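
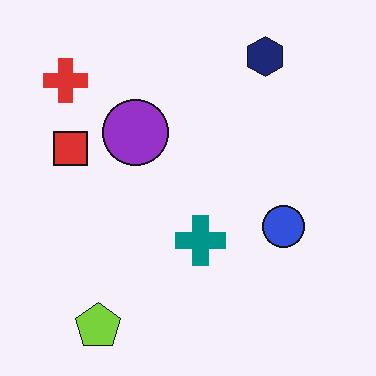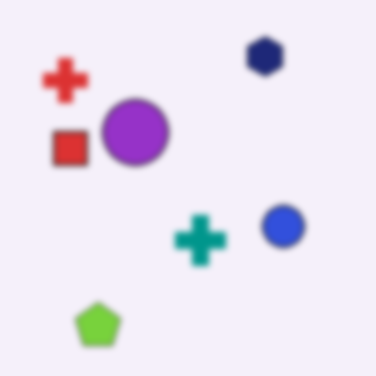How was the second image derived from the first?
It was noticeably gaussian-blurred.

Shape edges and outlines are uniformly softened across the whole image.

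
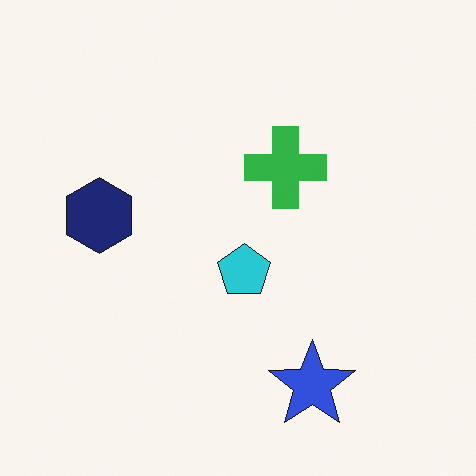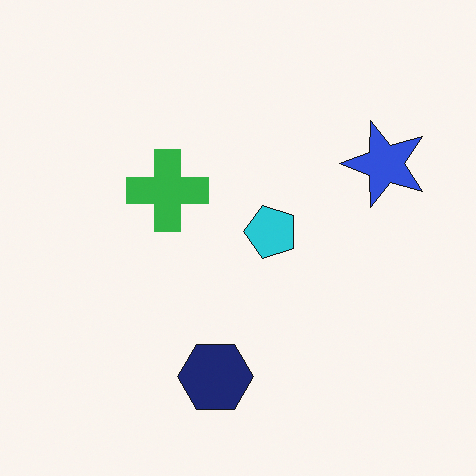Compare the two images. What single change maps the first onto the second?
It was rotated 90° counter-clockwise.

The blue star sits in the bottom of the first image and the right of the second — consistent with a whole-image 90° counter-clockwise rotation.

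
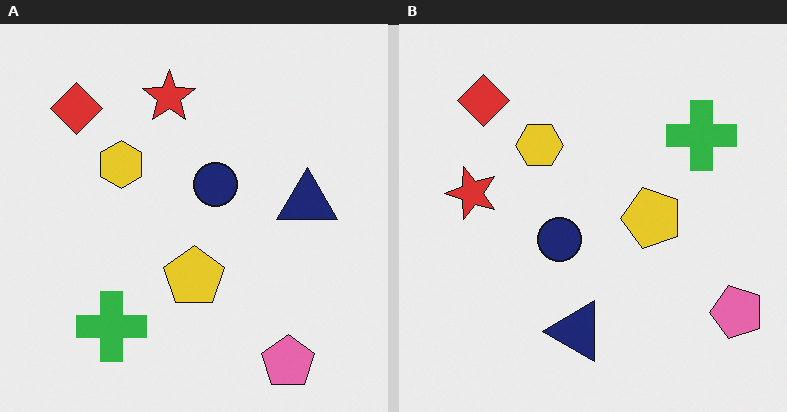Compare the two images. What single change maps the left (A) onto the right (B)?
The right (B) image is the left (A) transposed (reflected across the top-left ↔ bottom-right diagonal).

Shapes have swapped their row and column positions — what was in the top-right is now in the bottom-left — a diagonal reflection.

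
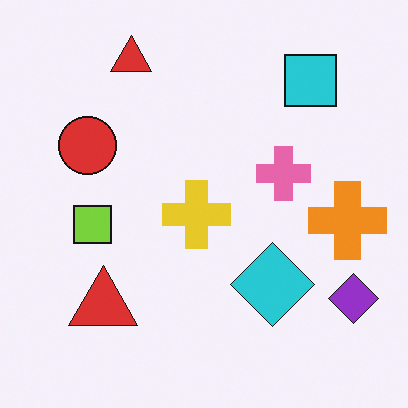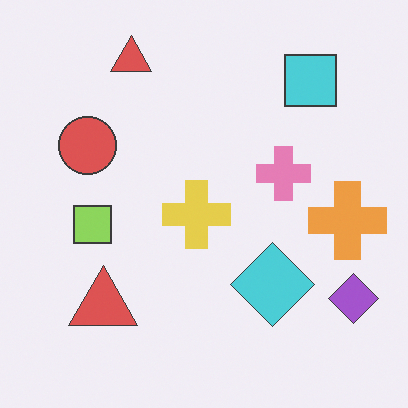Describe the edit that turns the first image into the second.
Given slightly reduced contrast.

Tones are pushed toward mid-grey across the whole image — a global contrast change.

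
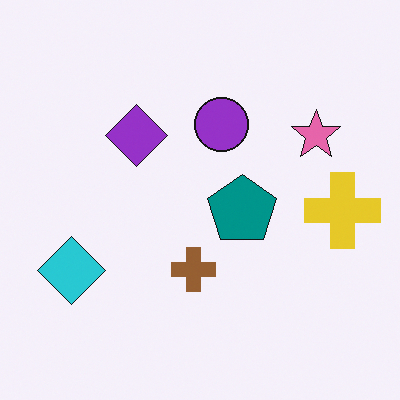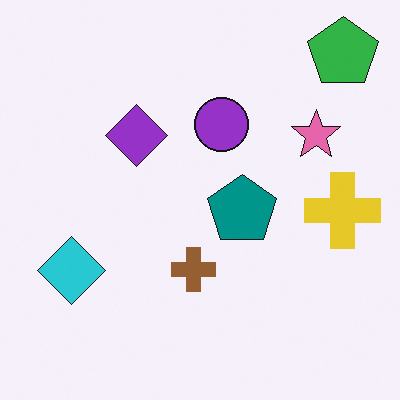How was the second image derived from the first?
This is the original image overlaid with an additional green pentagon.

A green pentagon appears in the second image that is absent from the first.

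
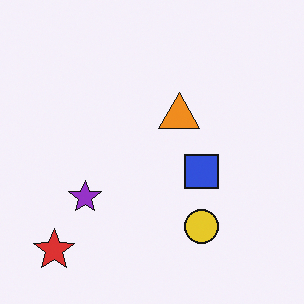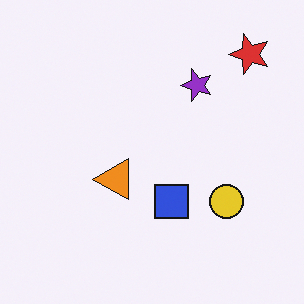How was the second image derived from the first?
The image was transposed (reflected across the top-left ↔ bottom-right diagonal).

Shapes have swapped their row and column positions — what was in the top-right is now in the bottom-left — a diagonal reflection.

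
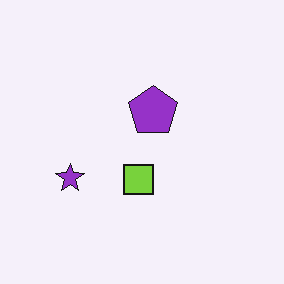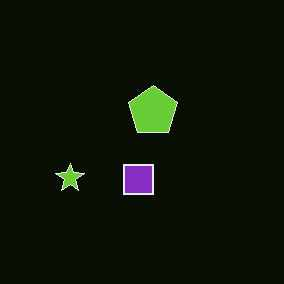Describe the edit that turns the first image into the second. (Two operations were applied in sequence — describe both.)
The second image is the first color-inverted (negative), then given moderate JPEG compression.

The light background has become dark and every shape's color is its complement — a photographic negative. Blocky 8×8 compression artifacts appear around shape edges and the flat background shows ringing — characteristic JPEG degradation.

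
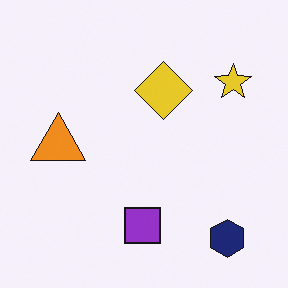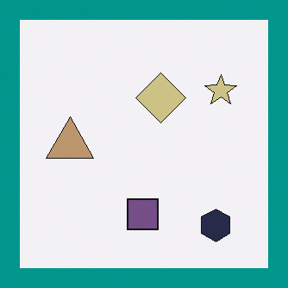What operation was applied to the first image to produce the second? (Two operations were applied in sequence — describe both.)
The transformation is: heavily desaturated, then framed with a teal border.

All colors are more muted and greyish — a global saturation change. A solid teal frame runs around the edge of the second image, with the content slightly shrunk inside it.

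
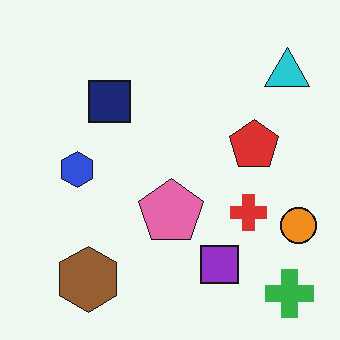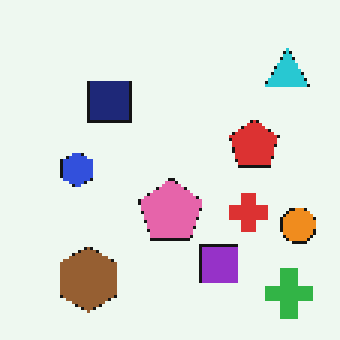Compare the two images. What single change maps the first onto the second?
It was mildly pixelated.

Shapes are reduced to large square blocks; fine edges and outlines are lost — a downscale-then-upscale (mosaic) effect.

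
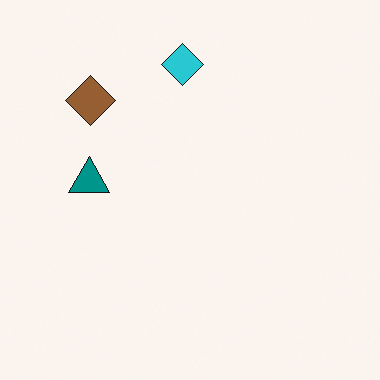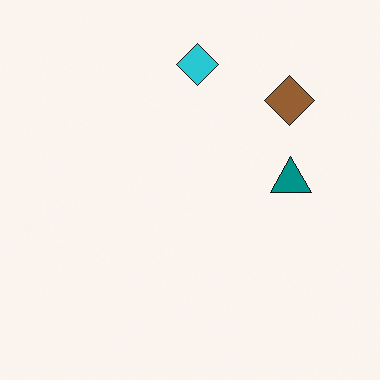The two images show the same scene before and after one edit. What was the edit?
This is the original image flipped horizontally (left ↔ right).

The teal triangle is in the left of the first image and the right of the second — shapes on opposite sides of the vertical midline have swapped in a mirror flip.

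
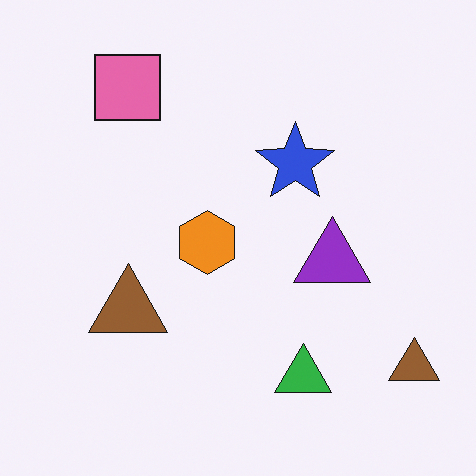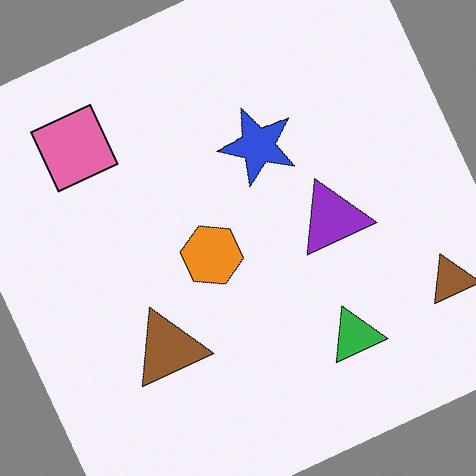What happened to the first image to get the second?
This is the original image rotated counter-clockwise by a moderate amount.

Every shape is tilted by the same angle and the image corners show triangular fill wedges — a whole-image rotation by a non-right angle.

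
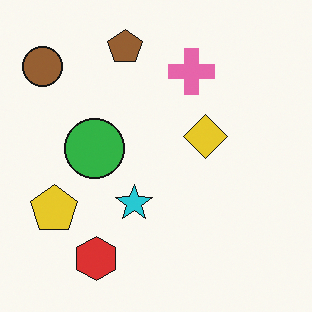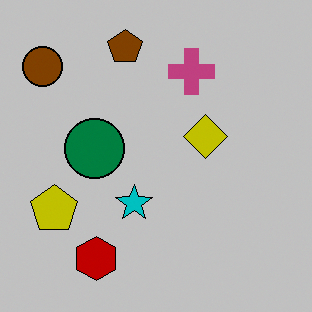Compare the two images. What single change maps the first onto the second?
Aggressively posterized.

Each flat color has snapped to a coarser quantized level — most visibly, the near-white background has dropped to a flat grey.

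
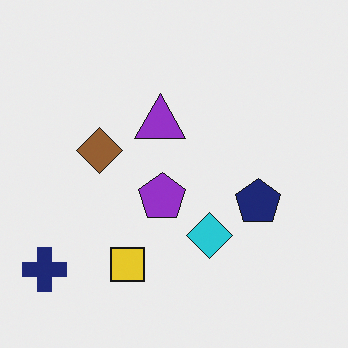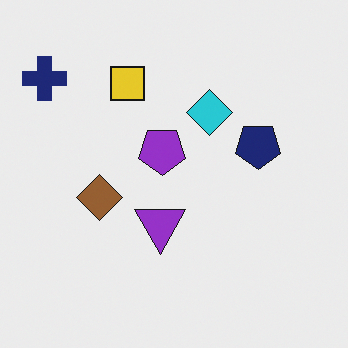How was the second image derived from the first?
The transformation is: flipped vertically (top ↔ bottom).

The navy cross is in the bottom-left of the first image and the top-left of the second — shapes on opposite sides of the horizontal midline have swapped in a mirror flip.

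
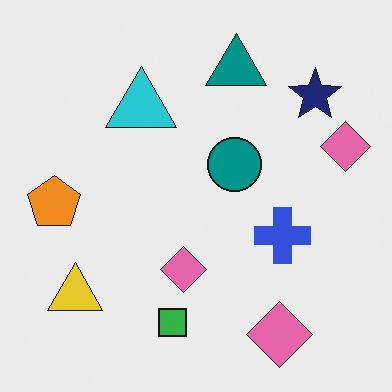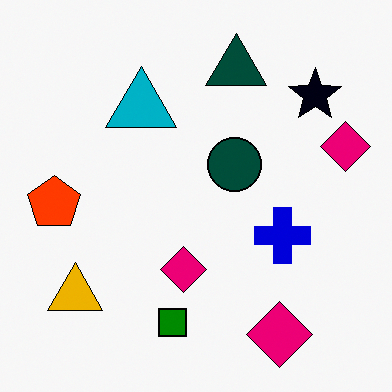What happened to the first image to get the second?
The image was given much higher contrast.

Tones are pushed away from mid-grey across the whole image — a global contrast change.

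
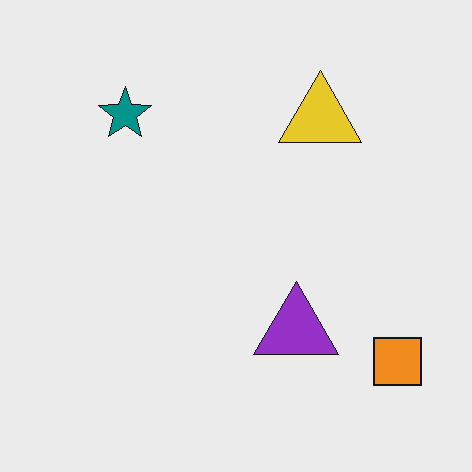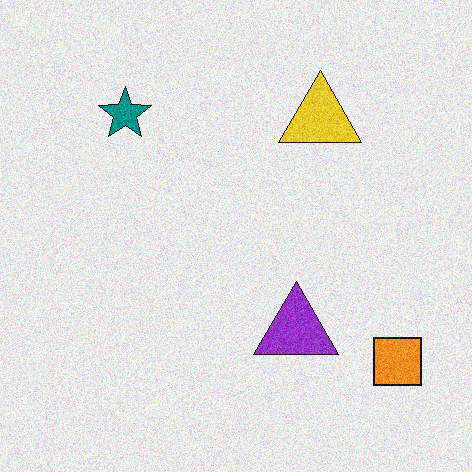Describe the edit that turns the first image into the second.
The image was degraded with visible gaussian noise.

Random speckle covers the whole image, including the flat background.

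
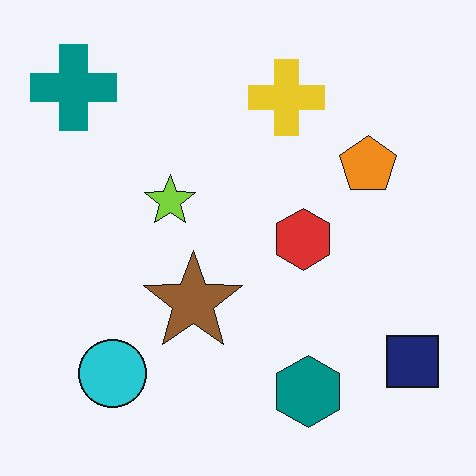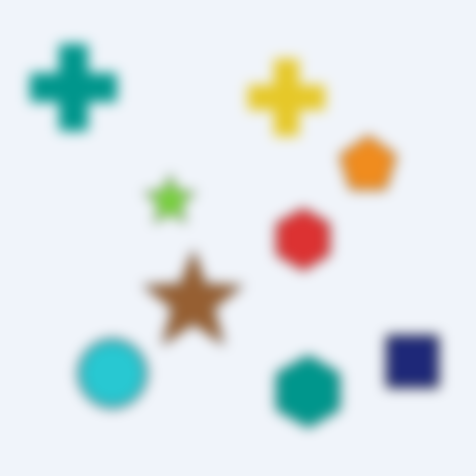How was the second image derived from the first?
It was strongly gaussian-blurred.

Shape edges and outlines are uniformly softened across the whole image.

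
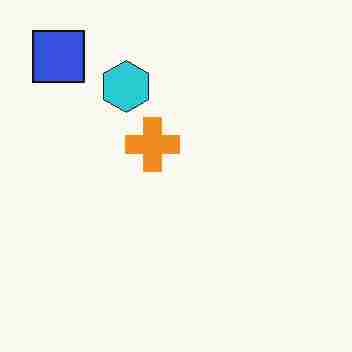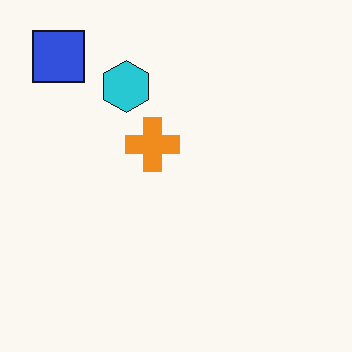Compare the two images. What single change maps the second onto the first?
This is the original image heavily JPEG-compressed with obvious blocking artifacts.

Blocky 8×8 compression artifacts appear around shape edges and the flat background shows ringing — characteristic JPEG degradation.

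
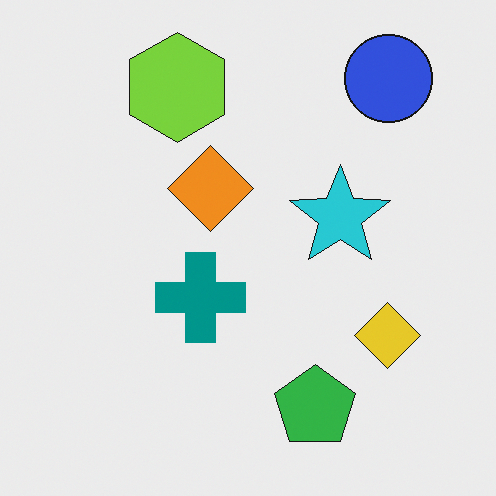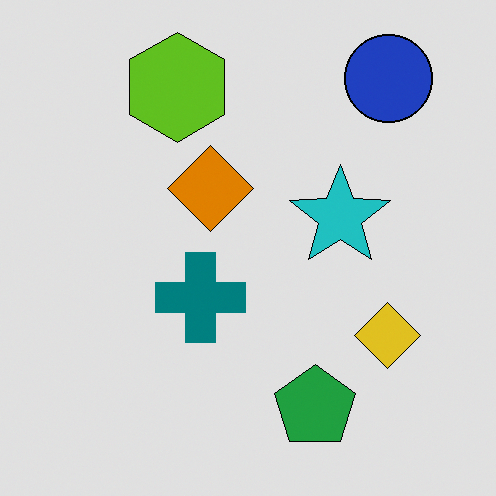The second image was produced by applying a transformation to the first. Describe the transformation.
This is the original image posterized to a reduced palette.

Each flat color has snapped to a coarser quantized level — most visibly, the near-white background has dropped to a flat grey.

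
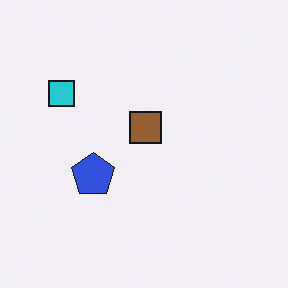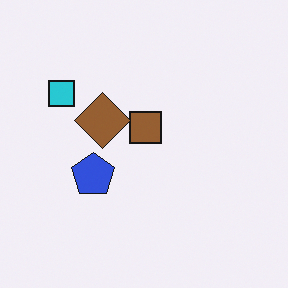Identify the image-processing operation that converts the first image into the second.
This is the original image overlaid with an additional brown diamond.

A brown diamond appears in the second image that is absent from the first.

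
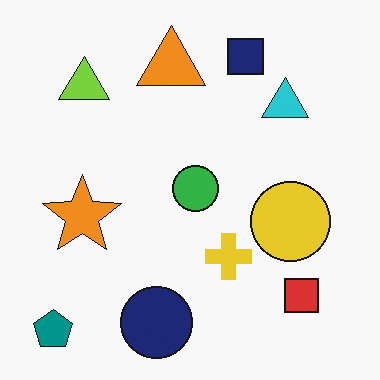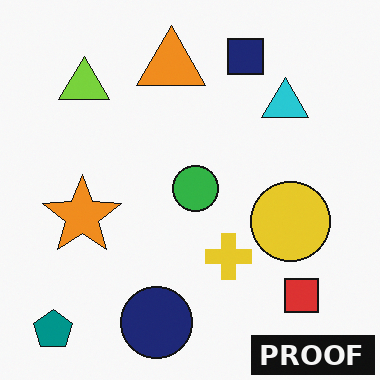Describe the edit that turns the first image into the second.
It was watermarked with the text "PROOF" in the lower-right corner.

A dark label reading "PROOF" appears in the lower-right corner.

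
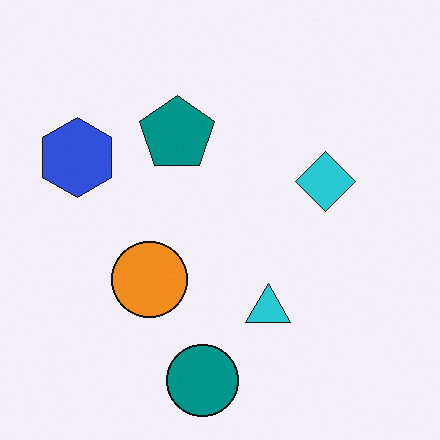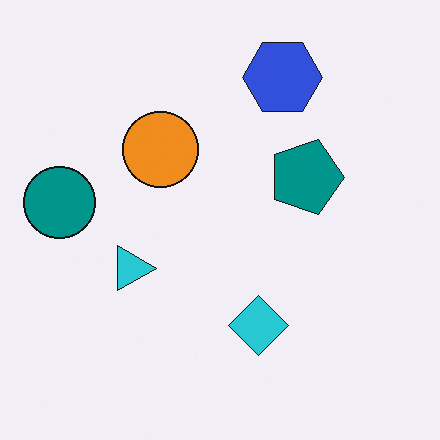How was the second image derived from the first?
It was rotated 90° clockwise.

The teal circle sits in the bottom of the first image and the left of the second — consistent with a whole-image 90° clockwise rotation.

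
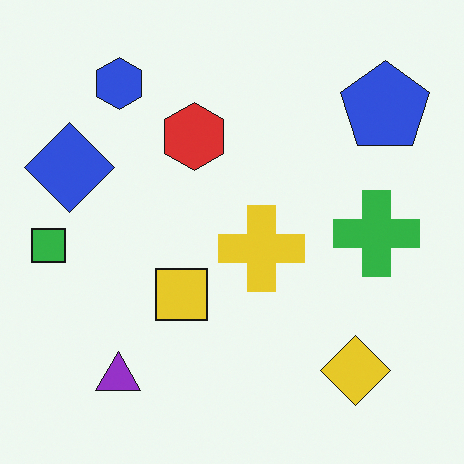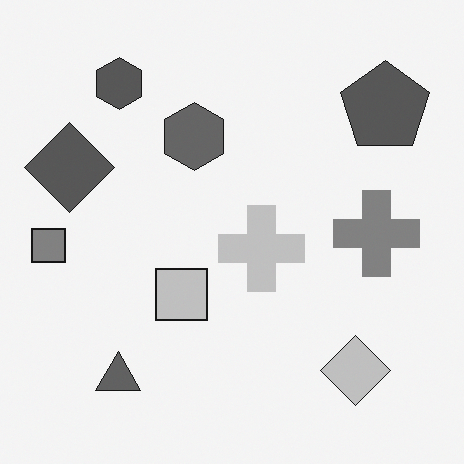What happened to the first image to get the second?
This is the original image converted to grayscale.

All color is removed — every shape is now a shade of grey.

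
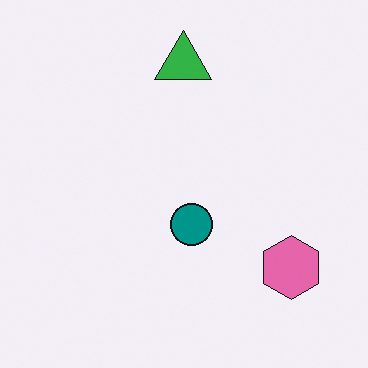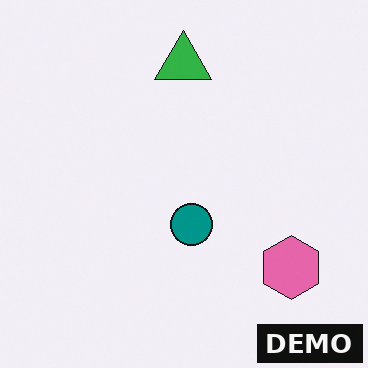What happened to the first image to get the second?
Watermarked with the text "DEMO" in the lower-right corner.

A dark label reading "DEMO" appears in the lower-right corner.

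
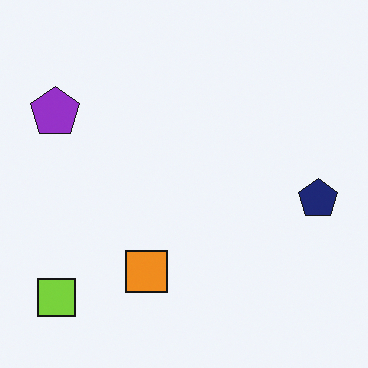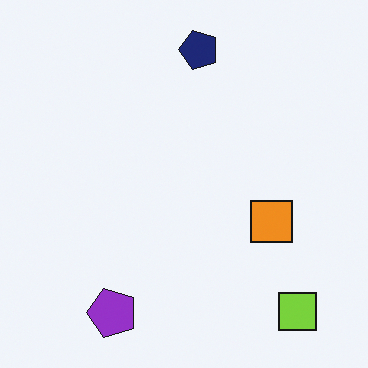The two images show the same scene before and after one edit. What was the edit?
The transformation is: rotated 90° counter-clockwise.

The lime square sits in the bottom-left of the first image and the bottom-right of the second — consistent with a whole-image 90° counter-clockwise rotation.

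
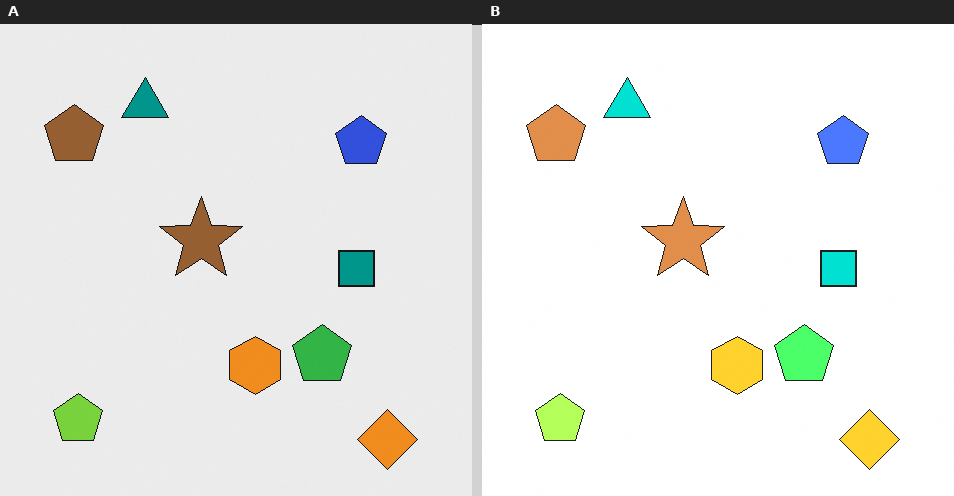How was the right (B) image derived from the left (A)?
Brightened a lot.

Every pixel — background and shapes alike — is uniformly brightened.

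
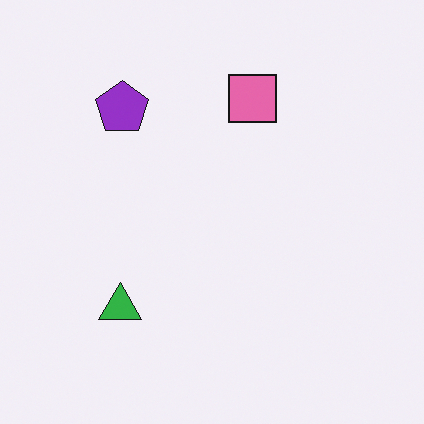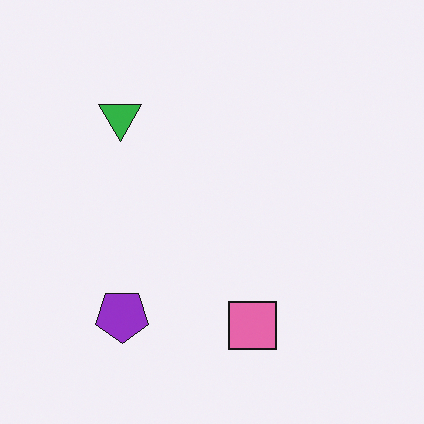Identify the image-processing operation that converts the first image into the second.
The second image is the first flipped vertically (top ↔ bottom).

The pink square is in the top of the first image and the bottom of the second — shapes on opposite sides of the horizontal midline have swapped in a mirror flip.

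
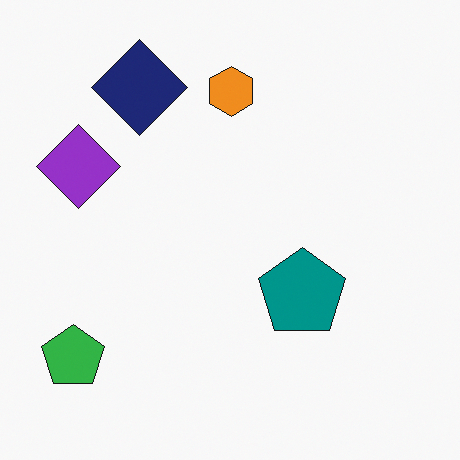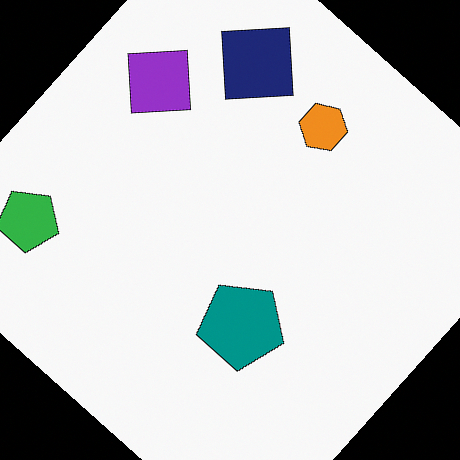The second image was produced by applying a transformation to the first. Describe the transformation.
The image was rotated clockwise by a large amount — several tens of degrees.

Every shape is tilted by the same angle and the image corners show triangular fill wedges — a whole-image rotation by a non-right angle.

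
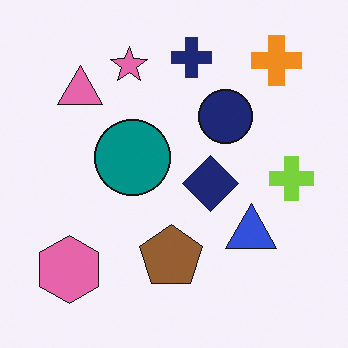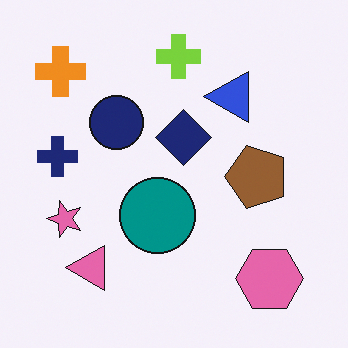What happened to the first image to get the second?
The second image is the first rotated 90° counter-clockwise.

The orange cross sits in the top-right of the first image and the top-left of the second — consistent with a whole-image 90° counter-clockwise rotation.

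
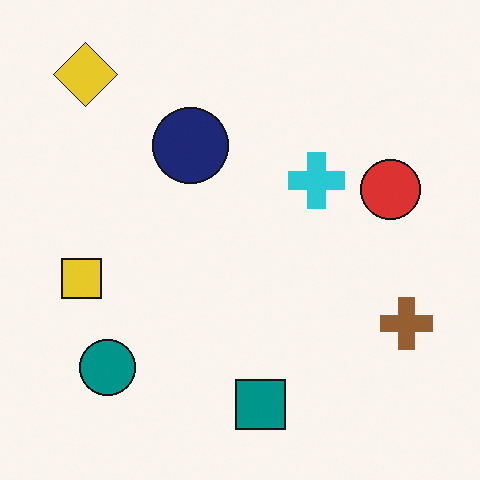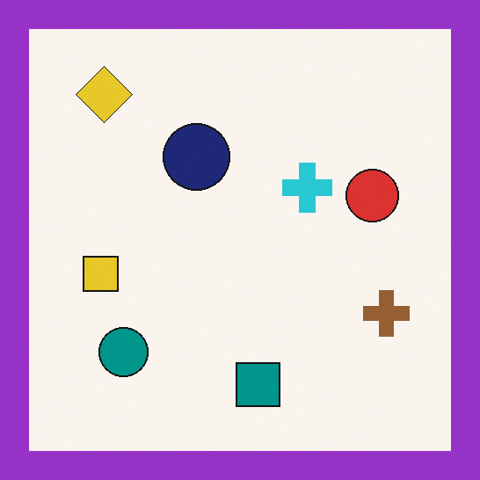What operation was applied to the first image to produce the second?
The image was framed with a purple border.

A solid purple frame runs around the edge of the second image, with the content slightly shrunk inside it.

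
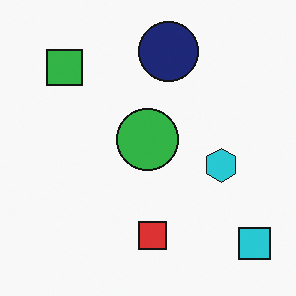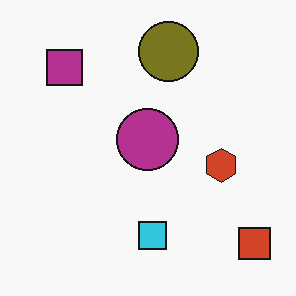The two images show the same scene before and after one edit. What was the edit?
This is the original image hue-shifted through roughly half the color wheel.

Every shape's color has rotated by the same amount around the hue wheel — a uniform hue shift.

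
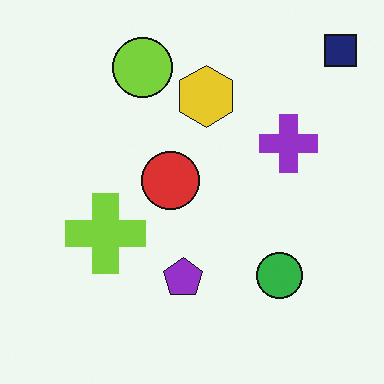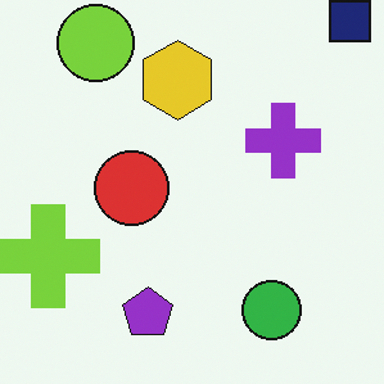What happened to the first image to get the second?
Cropped to a modestly smaller region and rescaled.

The visible shapes are larger and the field of view is narrower; shapes near the original edges may be partly or wholly outside the frame — a crop-and-rescale.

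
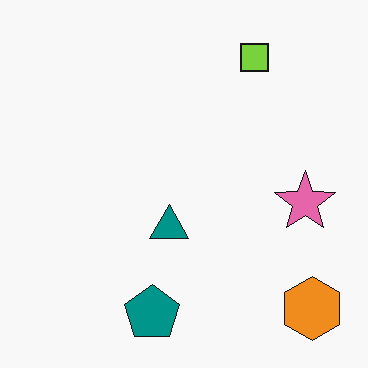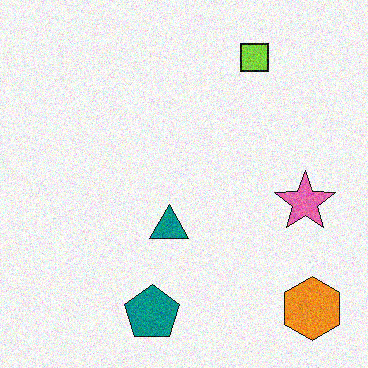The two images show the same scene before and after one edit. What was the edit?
The transformation is: degraded with moderate additive noise.

Random speckle covers the whole image, including the flat background.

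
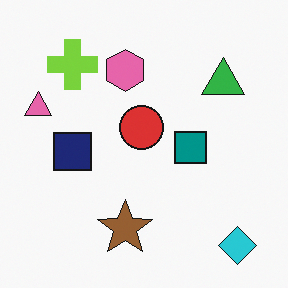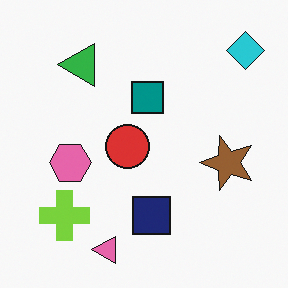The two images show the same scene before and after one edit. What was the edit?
The second image is the first rotated 90° counter-clockwise.

The cyan diamond sits in the bottom-right of the first image and the top-right of the second — consistent with a whole-image 90° counter-clockwise rotation.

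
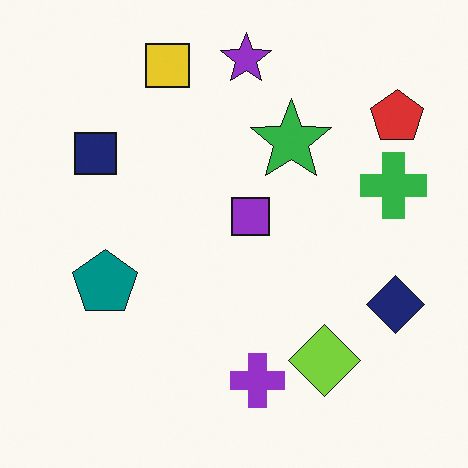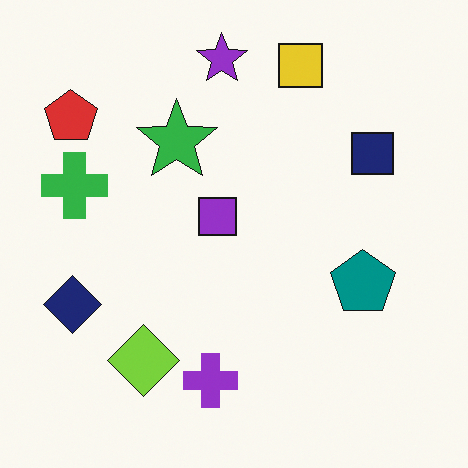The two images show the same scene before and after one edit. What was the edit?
Flipped horizontally (left ↔ right).

The red pentagon is in the top-right of the first image and the top-left of the second — shapes on opposite sides of the vertical midline have swapped in a mirror flip.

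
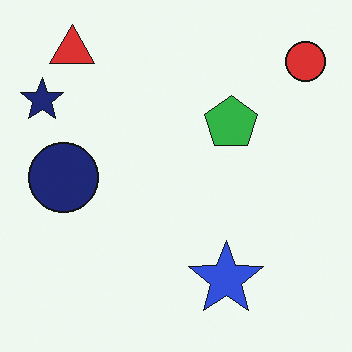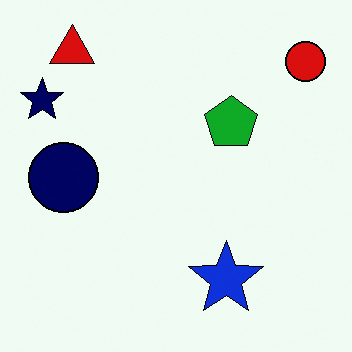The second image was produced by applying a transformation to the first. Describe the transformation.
It was given slightly increased contrast.

Tones are pushed away from mid-grey across the whole image — a global contrast change.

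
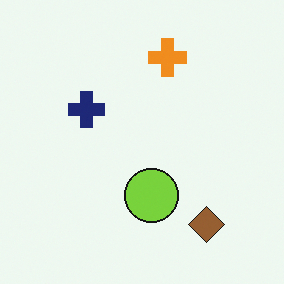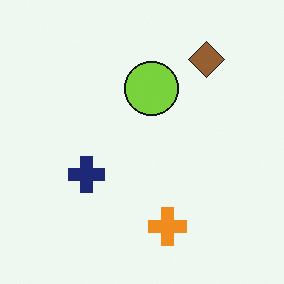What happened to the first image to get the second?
The second image is the first flipped vertically (top ↔ bottom).

The orange cross is in the top of the first image and the bottom of the second — shapes on opposite sides of the horizontal midline have swapped in a mirror flip.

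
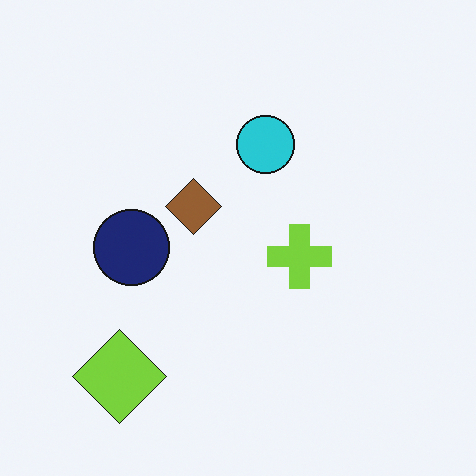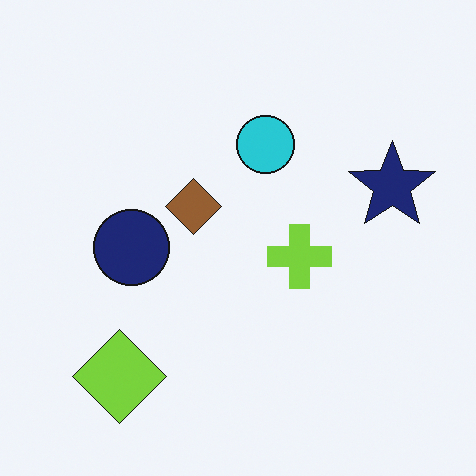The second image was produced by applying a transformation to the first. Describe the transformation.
Overlaid with an additional navy star.

A navy star appears in the second image that is absent from the first.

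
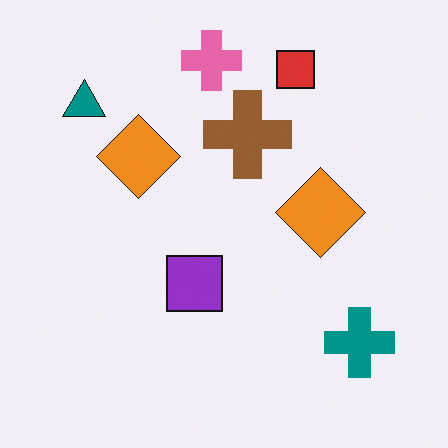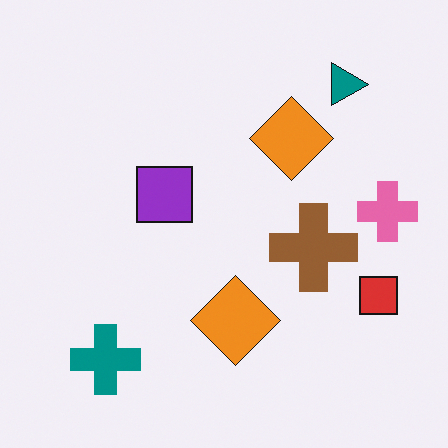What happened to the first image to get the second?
Rotated 90° clockwise.

The teal triangle sits in the top-left of the first image and the top-right of the second — consistent with a whole-image 90° clockwise rotation.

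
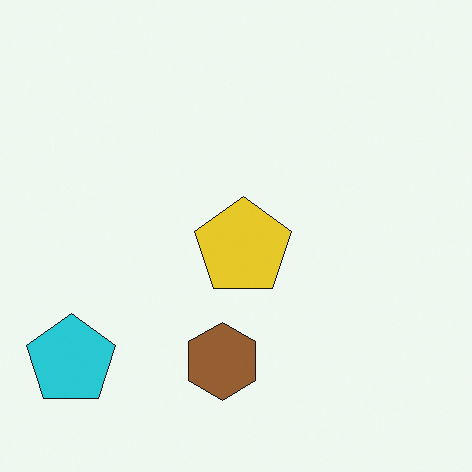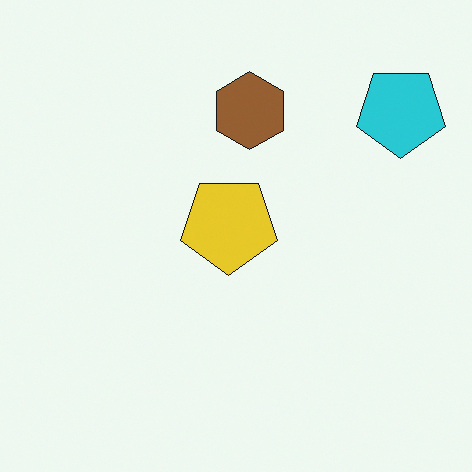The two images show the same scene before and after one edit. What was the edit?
The transformation is: rotated 180°.

The cyan pentagon sits in the bottom-left of the first image and the top-right of the second — consistent with a whole-image 180° rotation.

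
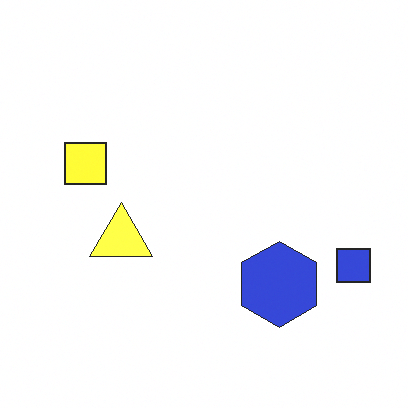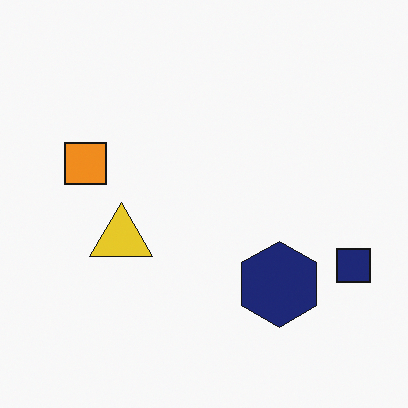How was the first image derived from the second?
This is the original image noticeably brightened.

Every pixel — background and shapes alike — is uniformly brightened.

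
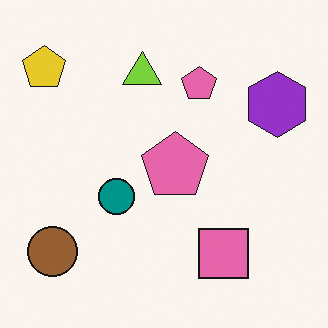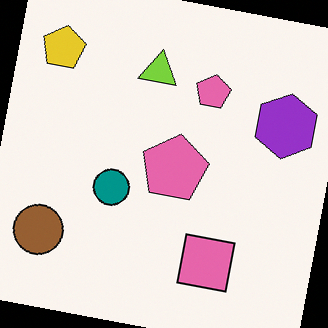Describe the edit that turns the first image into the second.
Rotated clockwise by a slight angle.

Every shape is tilted by the same angle and the image corners show triangular fill wedges — a whole-image rotation by a non-right angle.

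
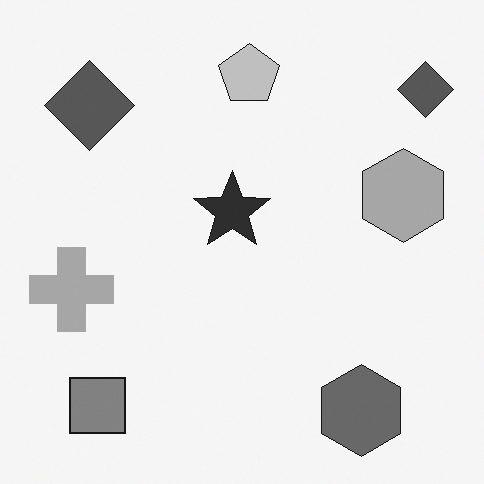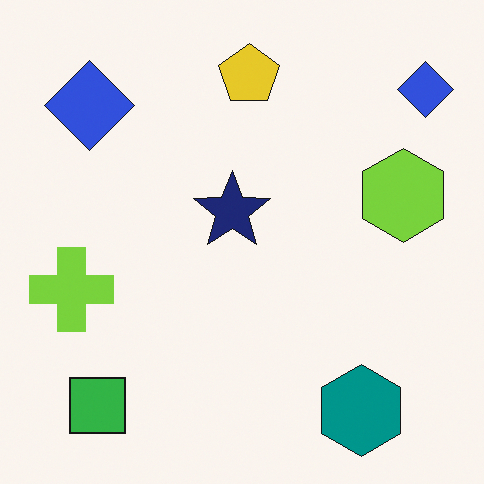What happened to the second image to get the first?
This is the original image converted to grayscale.

All color is removed — every shape is now a shade of grey.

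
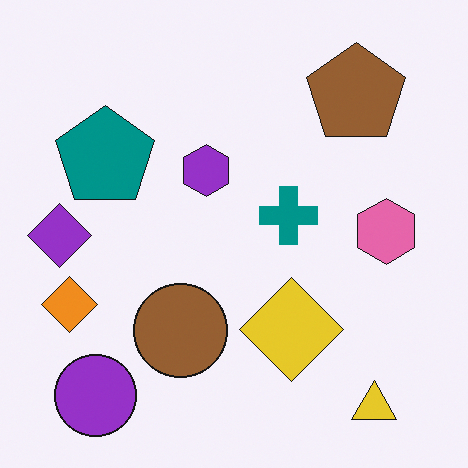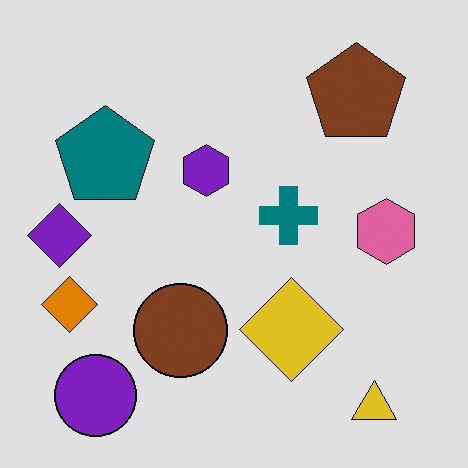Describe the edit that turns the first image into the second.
This is the original image posterized to a reduced palette.

Each flat color has snapped to a coarser quantized level — most visibly, the near-white background has dropped to a flat grey.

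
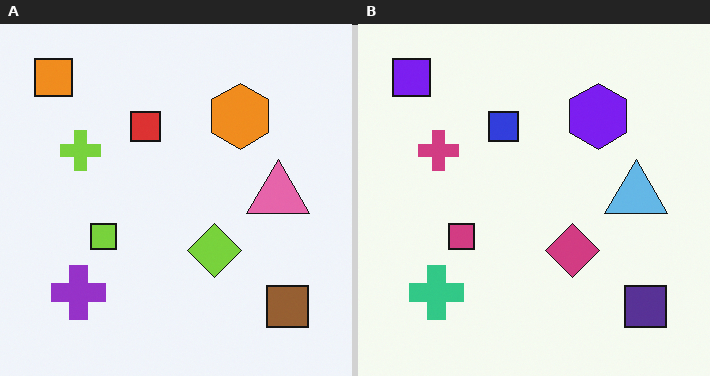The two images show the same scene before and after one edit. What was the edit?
The image was hue-shifted by a large amount.

Every shape's color has rotated by the same amount around the hue wheel — a uniform hue shift.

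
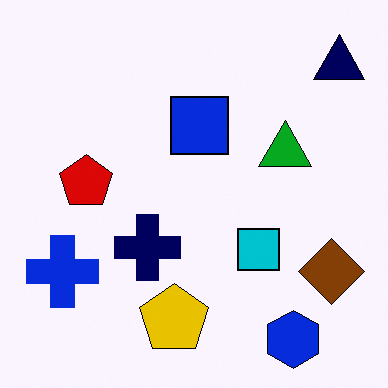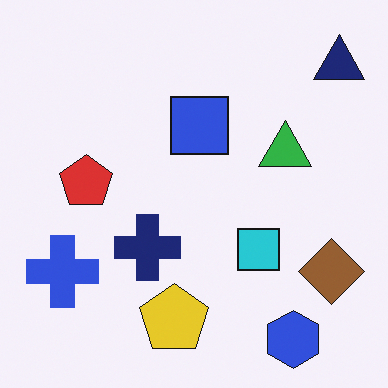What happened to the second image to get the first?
This is the original image given slightly increased contrast.

Tones are pushed away from mid-grey across the whole image — a global contrast change.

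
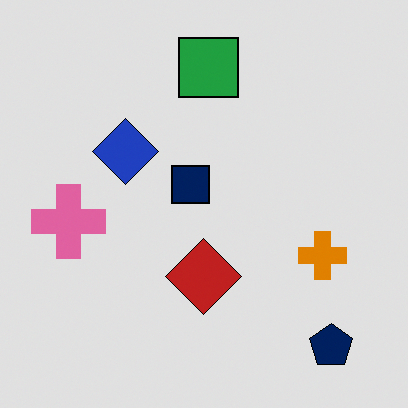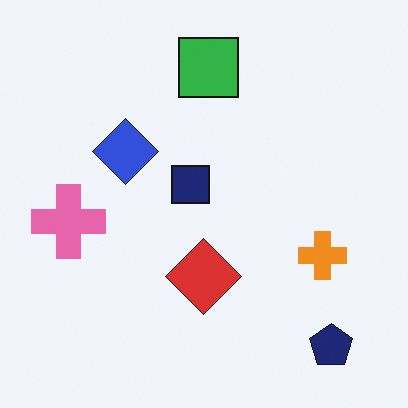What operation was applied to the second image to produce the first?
The first image is the second posterized to a reduced palette.

Each flat color has snapped to a coarser quantized level — most visibly, the near-white background has dropped to a flat grey.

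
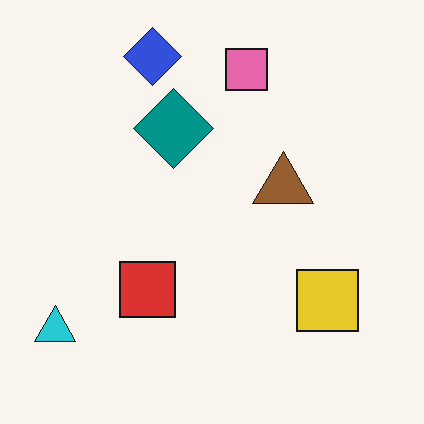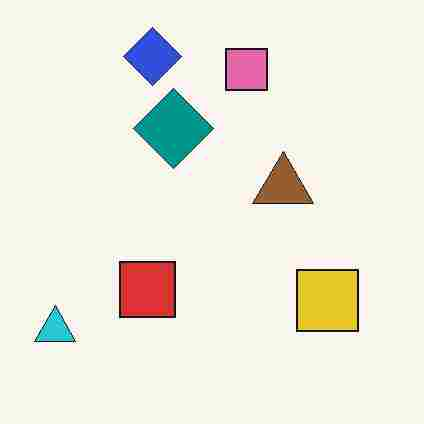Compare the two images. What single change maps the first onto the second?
This is the original image heavily JPEG-compressed with obvious blocking artifacts.

Blocky 8×8 compression artifacts appear around shape edges and the flat background shows ringing — characteristic JPEG degradation.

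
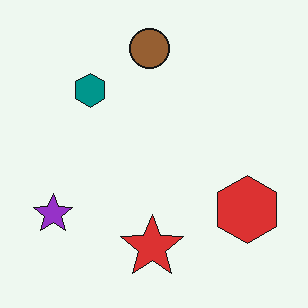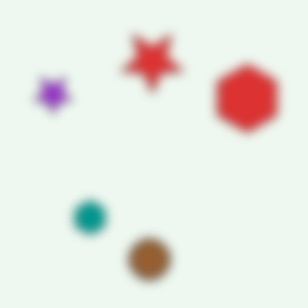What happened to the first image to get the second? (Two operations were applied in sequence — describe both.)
Strongly gaussian-blurred, then flipped vertically (top ↔ bottom).

Shape edges and outlines are uniformly softened across the whole image. The brown circle is in the top of the first image and the bottom of the second — shapes on opposite sides of the horizontal midline have swapped in a mirror flip.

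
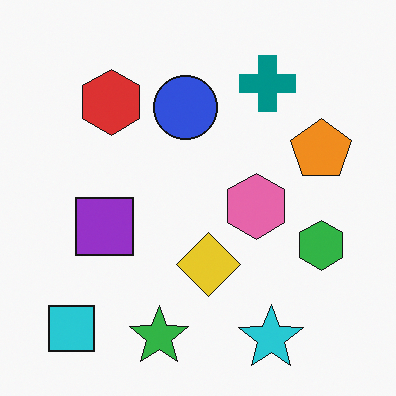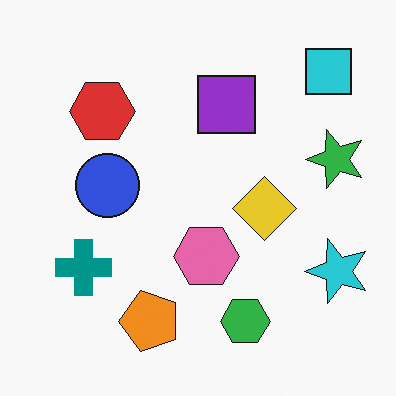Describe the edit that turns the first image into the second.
The transformation is: transposed (reflected across the top-left ↔ bottom-right diagonal).

Shapes have swapped their row and column positions — what was in the top-right is now in the bottom-left — a diagonal reflection.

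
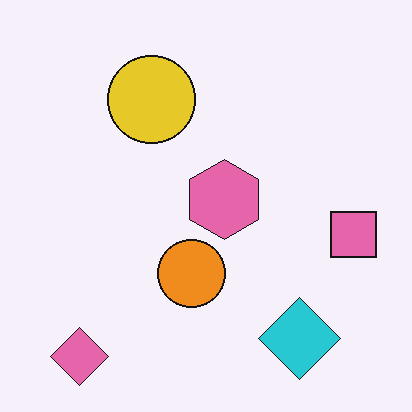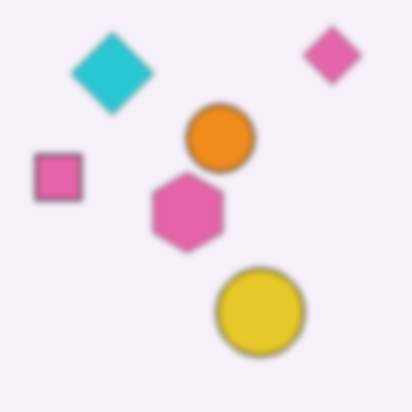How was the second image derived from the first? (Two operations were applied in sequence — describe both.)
This is the original image rotated 180°, then moderately blurred.

The pink diamond sits in the bottom-left of the first image and the top-right of the second — consistent with a whole-image 180° rotation. Shape edges and outlines are uniformly softened across the whole image.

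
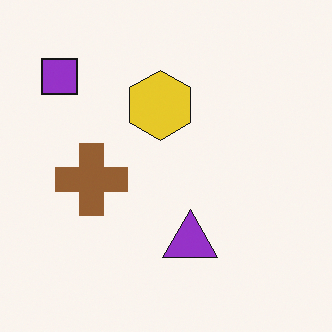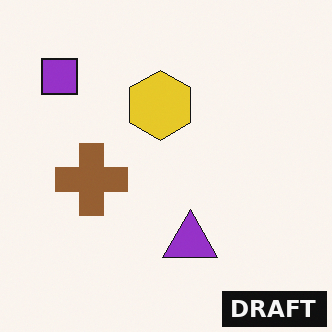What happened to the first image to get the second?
The image was watermarked with the text "DRAFT" in the lower-right corner.

A dark label reading "DRAFT" appears in the lower-right corner.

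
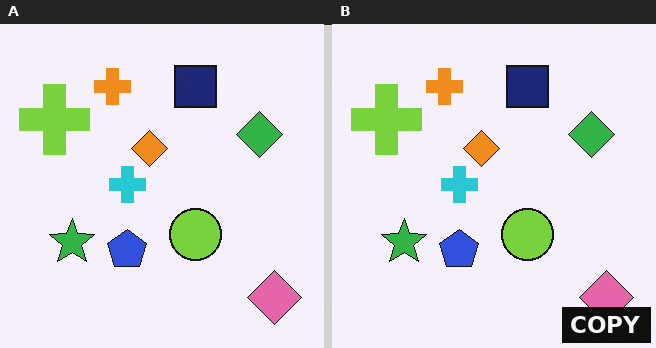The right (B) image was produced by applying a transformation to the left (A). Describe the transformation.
The transformation is: watermarked with the text "COPY" in the lower-right corner.

A dark label reading "COPY" appears in the lower-right corner.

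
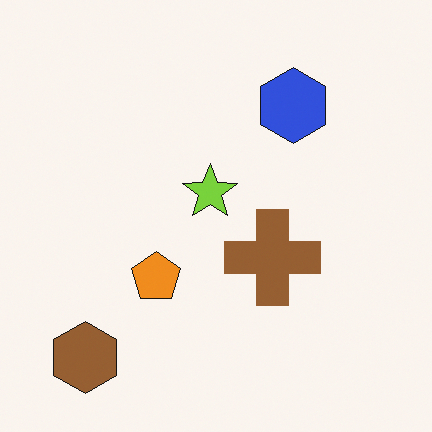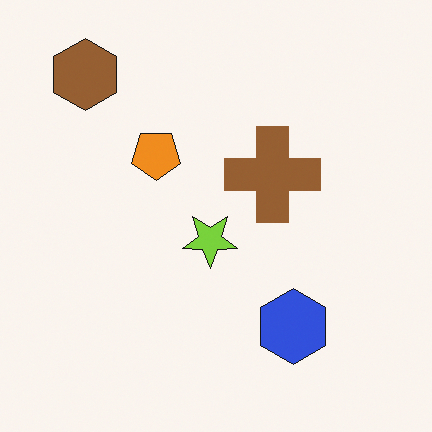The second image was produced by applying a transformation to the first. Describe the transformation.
This is the original image flipped vertically (top ↔ bottom).

The brown hexagon is in the bottom-left of the first image and the top-left of the second — shapes on opposite sides of the horizontal midline have swapped in a mirror flip.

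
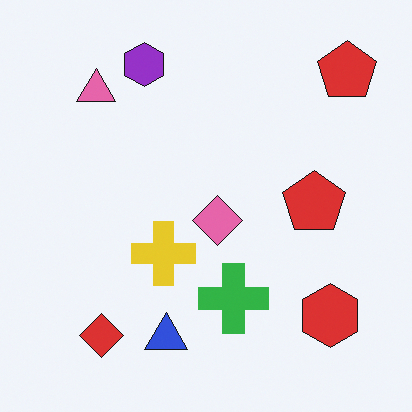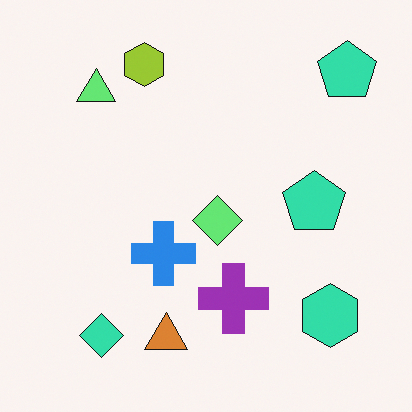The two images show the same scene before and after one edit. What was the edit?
The image was hue-shifted through roughly half the color wheel.

Every shape's color has rotated by the same amount around the hue wheel — a uniform hue shift.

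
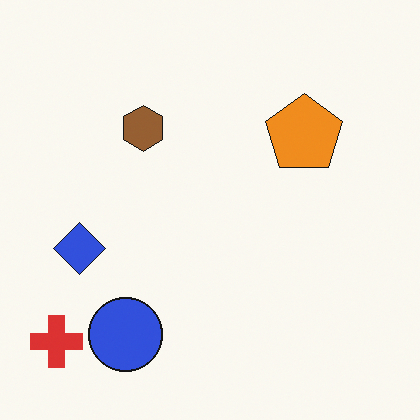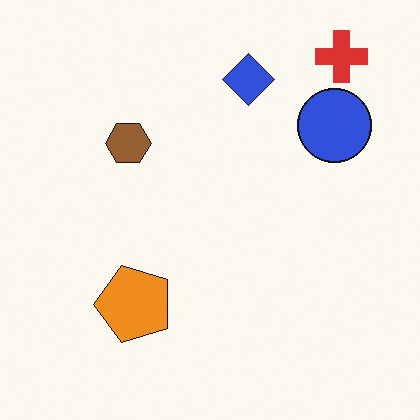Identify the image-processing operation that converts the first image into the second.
Transposed (reflected across the top-left ↔ bottom-right diagonal).

Shapes have swapped their row and column positions — what was in the top-right is now in the bottom-left — a diagonal reflection.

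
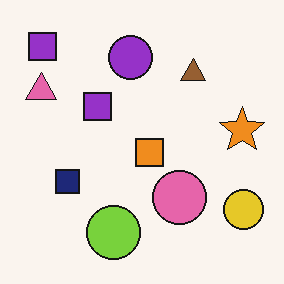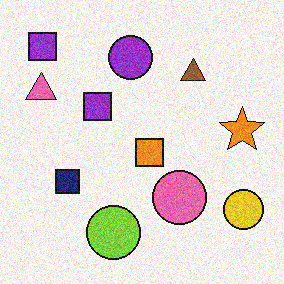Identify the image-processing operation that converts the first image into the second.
This is the original image degraded with moderate additive noise.

Random speckle covers the whole image, including the flat background.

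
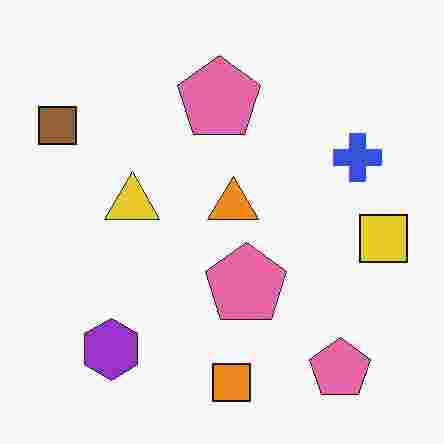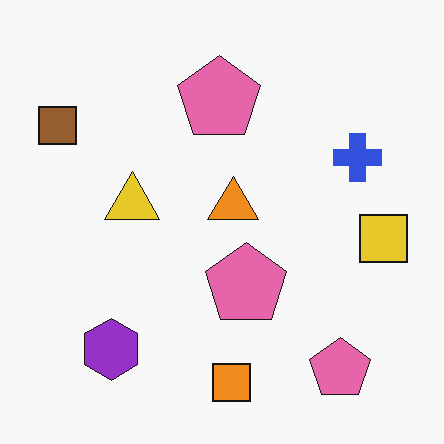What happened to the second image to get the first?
The first image is the second degraded with heavy JPEG compression.

Blocky 8×8 compression artifacts appear around shape edges and the flat background shows ringing — characteristic JPEG degradation.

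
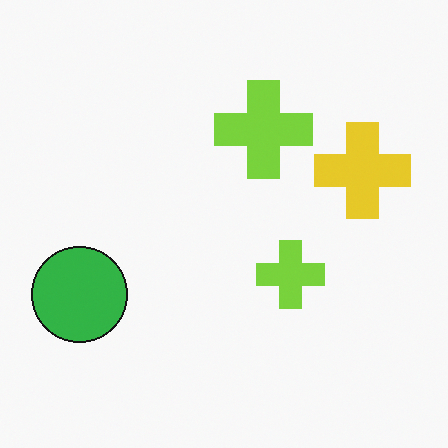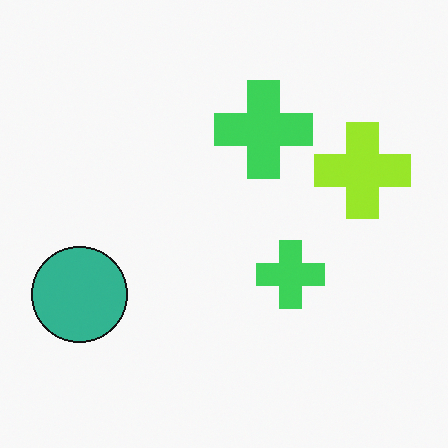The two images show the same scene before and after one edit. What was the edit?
The transformation is: hue-shifted by a small amount.

Every shape's color has rotated by the same amount around the hue wheel — a uniform hue shift.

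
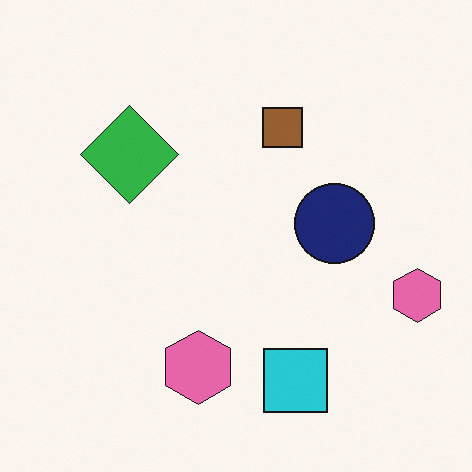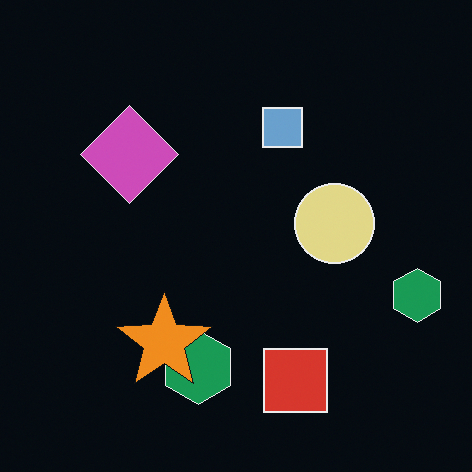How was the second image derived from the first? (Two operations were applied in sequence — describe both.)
The transformation is: color-inverted (negative), then overlaid with an additional orange star.

The light background has become dark and every shape's color is its complement — a photographic negative. An orange star appears in the second image that is absent from the first.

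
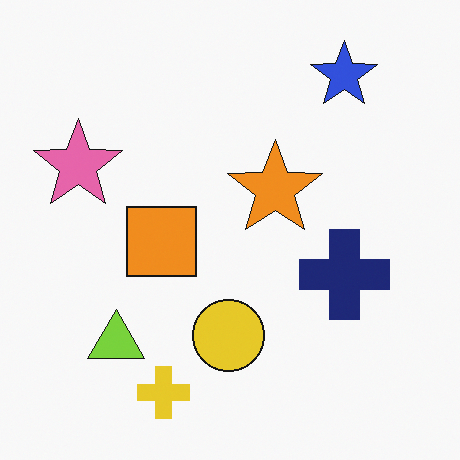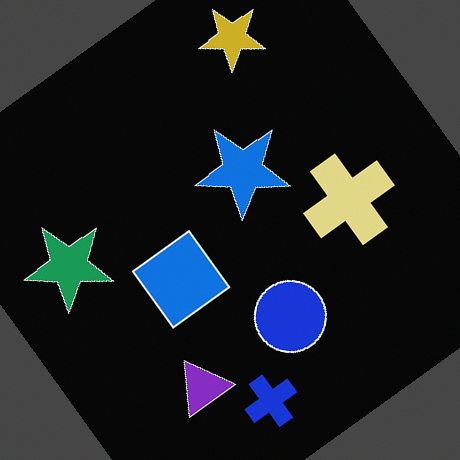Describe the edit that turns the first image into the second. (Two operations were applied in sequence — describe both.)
The second image is the first color-inverted (negative), then rotated counter-clockwise by a large amount — several tens of degrees.

The light background has become dark and every shape's color is its complement — a photographic negative. Every shape is tilted by the same angle and the image corners show triangular fill wedges — a whole-image rotation by a non-right angle.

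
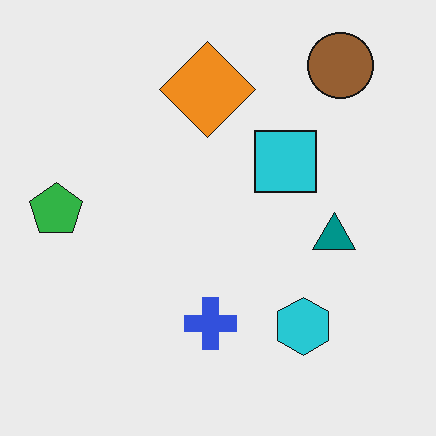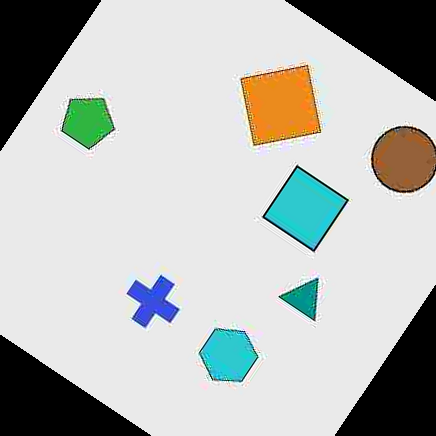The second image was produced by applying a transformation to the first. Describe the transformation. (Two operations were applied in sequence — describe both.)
The image was heavily JPEG-compressed with obvious blocking artifacts, then rotated clockwise by a large amount — several tens of degrees.

Blocky 8×8 compression artifacts appear around shape edges and the flat background shows ringing — characteristic JPEG degradation. Every shape is tilted by the same angle and the image corners show triangular fill wedges — a whole-image rotation by a non-right angle.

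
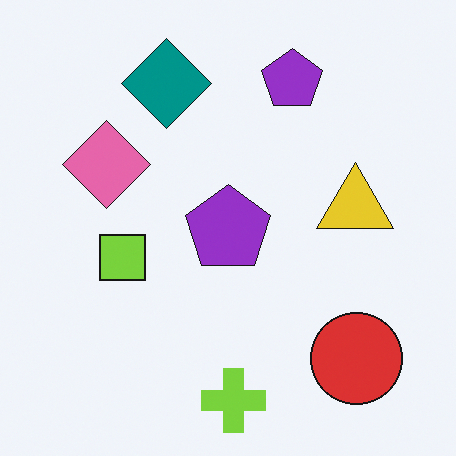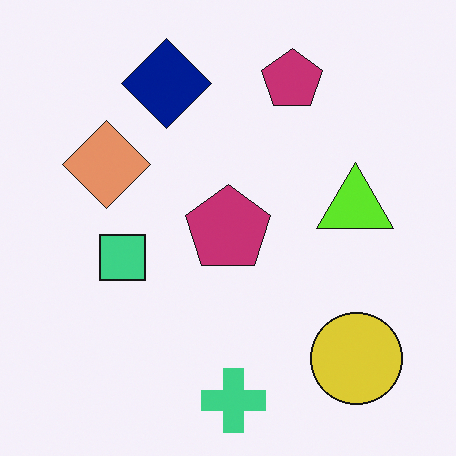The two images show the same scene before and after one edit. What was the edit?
This is the original image hue-shifted slightly.

Every shape's color has rotated by the same amount around the hue wheel — a uniform hue shift.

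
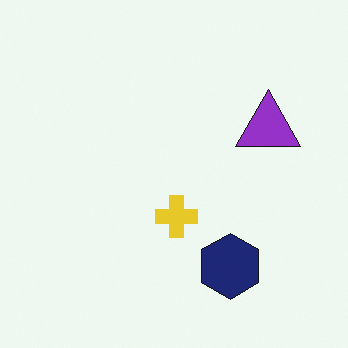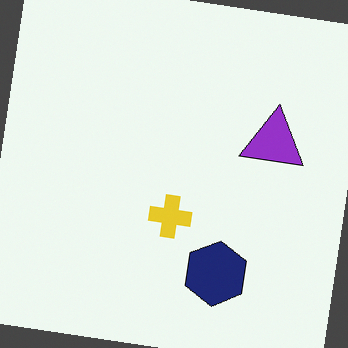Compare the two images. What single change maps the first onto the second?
Rotated clockwise by a few degrees.

Every shape is tilted by the same angle and the image corners show triangular fill wedges — a whole-image rotation by a non-right angle.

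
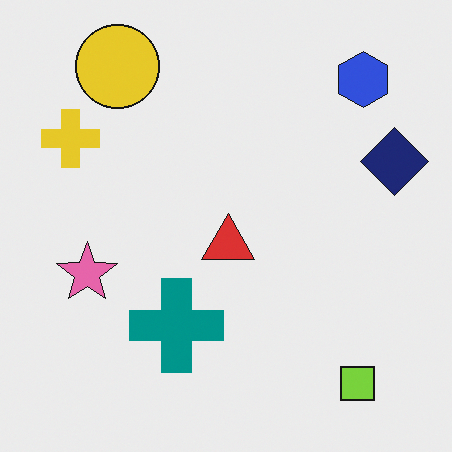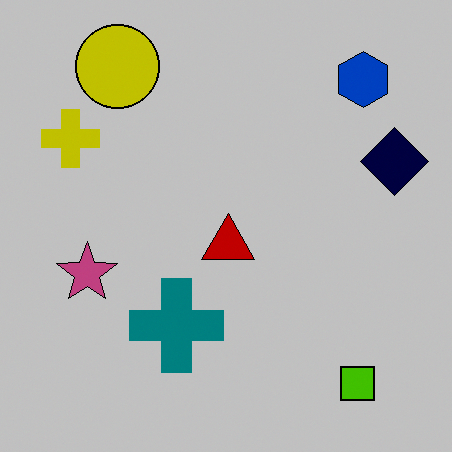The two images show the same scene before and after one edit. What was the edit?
The second image is the first aggressively posterized.

Each flat color has snapped to a coarser quantized level — most visibly, the near-white background has dropped to a flat grey.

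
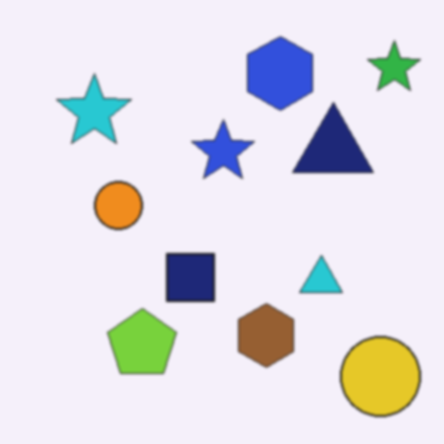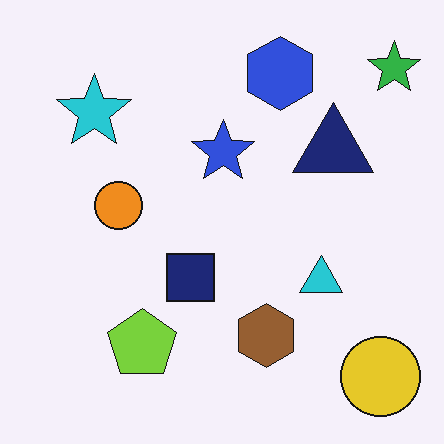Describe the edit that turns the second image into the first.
This is the original image lightly blurred.

Shape edges and outlines are uniformly softened across the whole image.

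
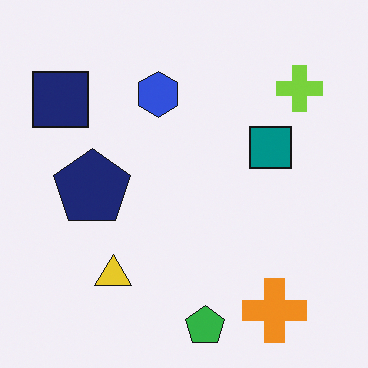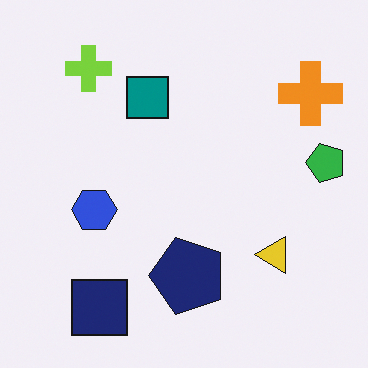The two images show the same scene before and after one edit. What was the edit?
This is the original image rotated 90° counter-clockwise.

The orange cross sits in the bottom-right of the first image and the top-right of the second — consistent with a whole-image 90° counter-clockwise rotation.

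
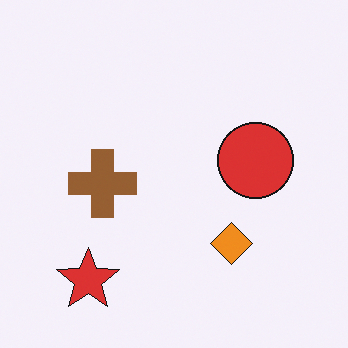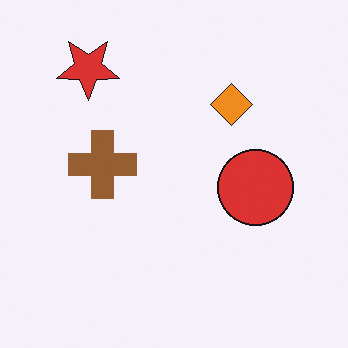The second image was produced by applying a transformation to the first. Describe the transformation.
It was flipped vertically (top ↔ bottom).

The red star is in the bottom-left of the first image and the top-left of the second — shapes on opposite sides of the horizontal midline have swapped in a mirror flip.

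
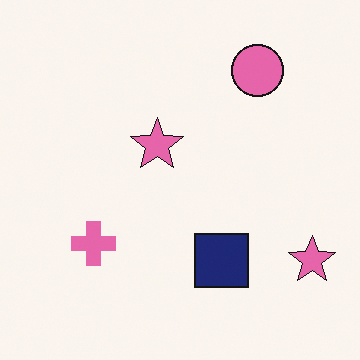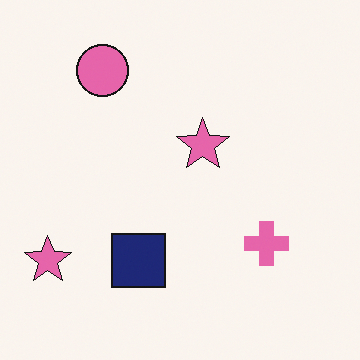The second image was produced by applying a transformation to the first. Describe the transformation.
The image was flipped horizontally (left ↔ right).

The pink cross is in the bottom-left of the first image and the bottom-right of the second — shapes on opposite sides of the vertical midline have swapped in a mirror flip.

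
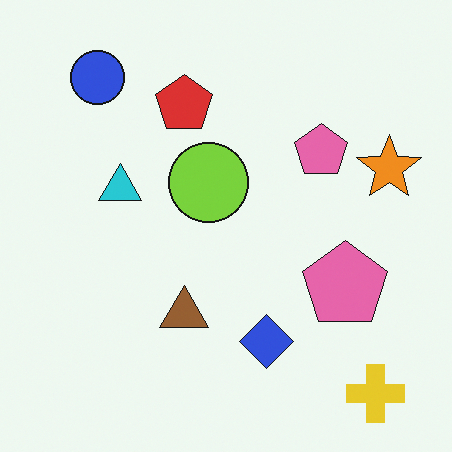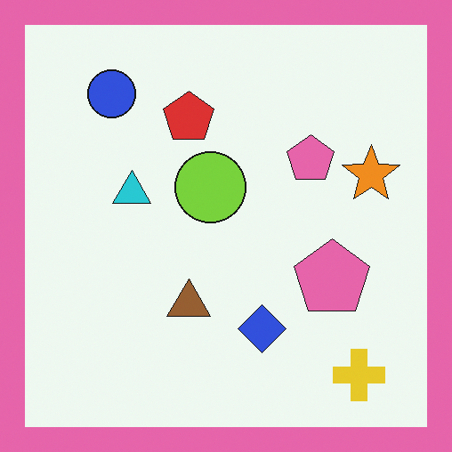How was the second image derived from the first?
The transformation is: framed with a pink border.

A solid pink frame runs around the edge of the second image, with the content slightly shrunk inside it.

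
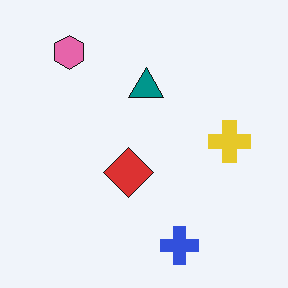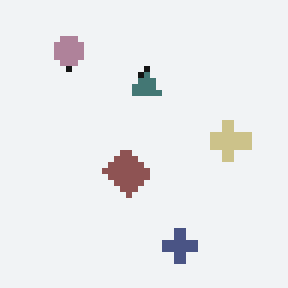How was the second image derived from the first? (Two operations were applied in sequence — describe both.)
This is the original image heavily desaturated, then moderately pixelated.

All colors are more muted and greyish — a global saturation change. Shapes are reduced to large square blocks; fine edges and outlines are lost — a downscale-then-upscale (mosaic) effect.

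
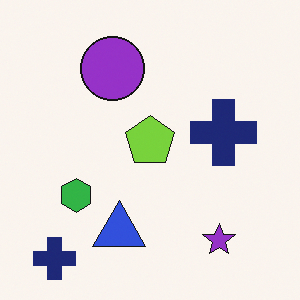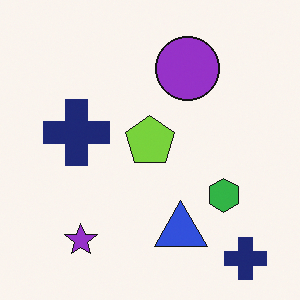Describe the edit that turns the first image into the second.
Flipped horizontally (left ↔ right).

The green hexagon is in the left of the first image and the right of the second — shapes on opposite sides of the vertical midline have swapped in a mirror flip.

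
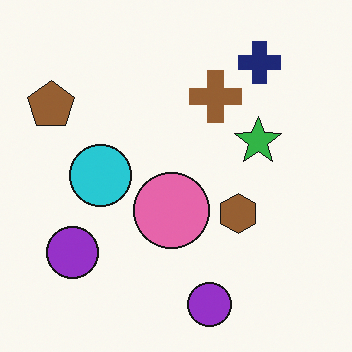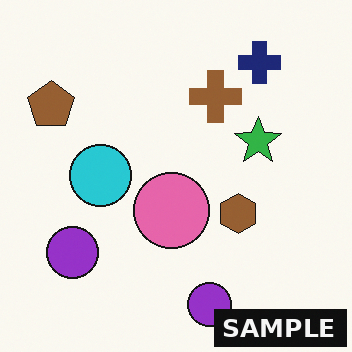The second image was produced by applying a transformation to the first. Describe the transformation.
The transformation is: watermarked with the text "SAMPLE" in the lower-right corner.

A dark label reading "SAMPLE" appears in the lower-right corner.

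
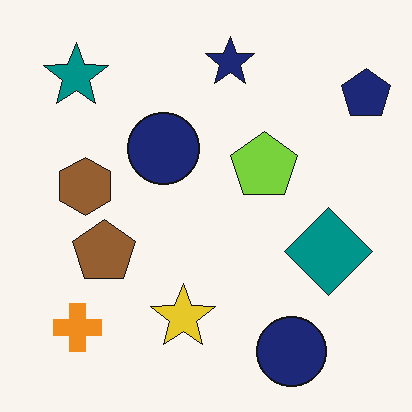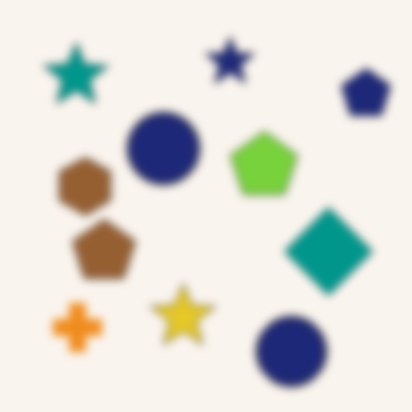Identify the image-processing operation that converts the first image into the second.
Moderately blurred.

Shape edges and outlines are uniformly softened across the whole image.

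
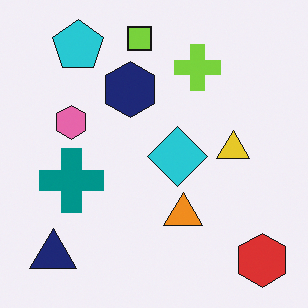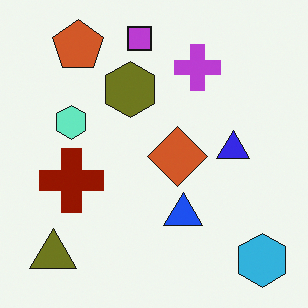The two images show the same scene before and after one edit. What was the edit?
It was hue-shifted by a large amount.

Every shape's color has rotated by the same amount around the hue wheel — a uniform hue shift.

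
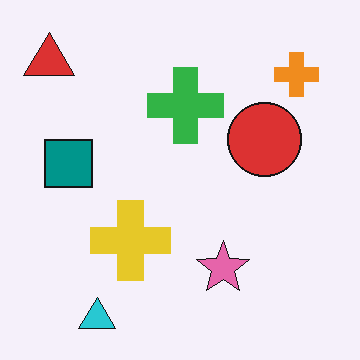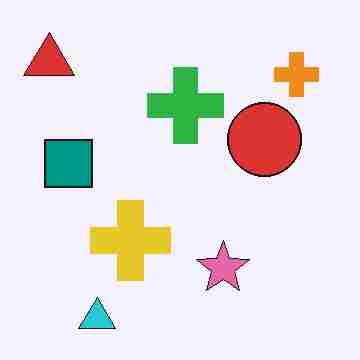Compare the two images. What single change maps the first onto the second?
Degraded with heavy JPEG compression.

Blocky 8×8 compression artifacts appear around shape edges and the flat background shows ringing — characteristic JPEG degradation.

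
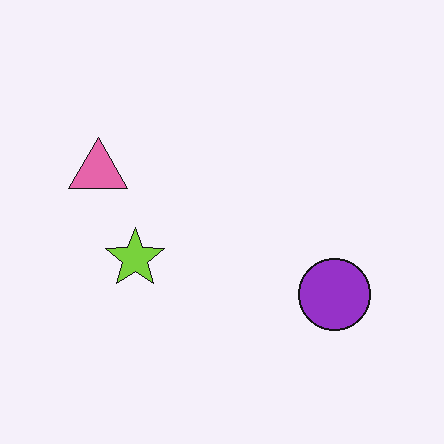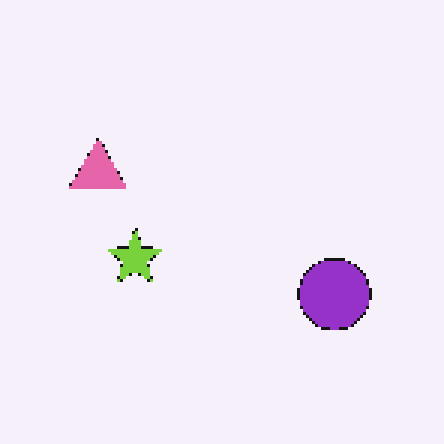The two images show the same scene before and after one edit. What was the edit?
It was mildly pixelated.

Shapes are reduced to large square blocks; fine edges and outlines are lost — a downscale-then-upscale (mosaic) effect.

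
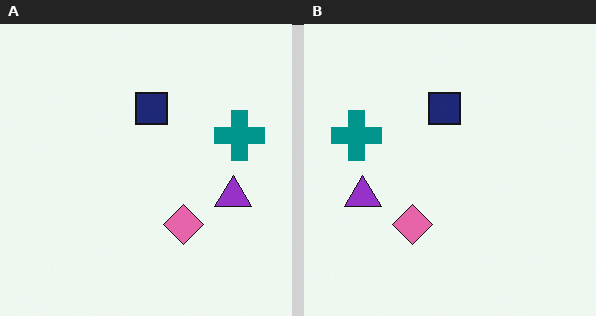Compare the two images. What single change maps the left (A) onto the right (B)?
The transformation is: flipped horizontally (left ↔ right).

The teal cross is in the right of the left (A) image and the left of the right (B) — shapes on opposite sides of the vertical midline have swapped in a mirror flip.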